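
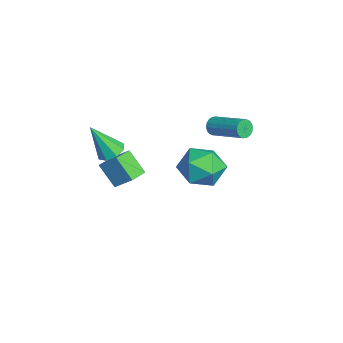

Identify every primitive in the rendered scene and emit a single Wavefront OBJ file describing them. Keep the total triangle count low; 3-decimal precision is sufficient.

v 3.482 2.091 0.556
v 4.367 1.267 0.785
v 2.193 0.613 0.215
v 3.078 -0.211 0.444
v 2.63 0.481 1.358
v 3.427 1.394 1.568
v 3.133 0.486 -0.568
v 3.93 1.399 -0.358
v 4.151 0.275 0.09
v 3.84 0.272 1.28
v 2.72 1.608 -0.28
v 2.409 1.605 0.91
v -2.608 2.362 -1.058
v -2.284 2.246 -1.5
v -0.849 3.523 -0.785
v -1.172 3.638 -0.342
v -2.419 2.441 -1.579
v -0.983 3.718 -0.863
v -2.59 2.62 -1.554
v -1.155 3.897 -0.839
v -2.765 2.748 -1.431
v -1.33 4.025 -0.716
v -2.909 2.799 -1.234
v -1.474 4.076 -0.519
v -2.993 2.764 -1.002
v -1.558 4.041 -0.287
v -3.001 2.649 -0.782
v -1.566 3.926 -0.066
v -2.931 2.477 -0.615
v -1.496 3.754 0.1
v -2.797 2.282 -0.537
v -1.361 3.559 0.179
v -2.625 2.103 -0.561
v -1.19 3.38 0.154
v -2.45 1.975 -0.684
v -1.015 3.252 0.031
v -2.306 1.924 -0.881
v -0.871 3.201 -0.166
v -2.222 1.959 -1.113
v -0.787 3.236 -0.398
v -2.214 2.074 -1.334
v -0.779 3.351 -0.618
v -0.294 -2.876 -0.752
v 0.402 -2.664 -0.617
v -0.346 -3.844 1.032
v 0.021 -2.291 -0.425
v -0.545 -2.261 -0.426
v -0.964 -2.591 -0.617
v -0.99 -3.088 -0.887
v -0.609 -3.461 -1.078
v -0.043 -3.491 -1.078
v 0.376 -3.161 -0.887
v -1.876 -2.619 -4.627
v -2.645 -3.313 -3.501
v -2.704 -1.906 -4.753
v -3.473 -2.601 -3.628
v -1.307 -1.799 -3.732
v -2.076 -2.494 -2.607
v -2.135 -1.087 -3.859
v -2.904 -1.781 -2.733
f 1 12 6
f 1 6 2
f 1 2 8
f 1 8 11
f 1 11 12
f 2 6 10
f 6 12 5
f 12 11 3
f 11 8 7
f 8 2 9
f 4 10 5
f 4 5 3
f 4 3 7
f 4 7 9
f 4 9 10
f 5 10 6
f 3 5 12
f 7 3 11
f 9 7 8
f 10 9 2
f 14 13 17
f 14 17 15
f 15 17 18
f 15 18 16
f 17 13 19
f 17 19 18
f 18 19 20
f 18 20 16
f 19 13 21
f 19 21 20
f 20 21 22
f 20 22 16
f 21 13 23
f 21 23 22
f 22 23 24
f 22 24 16
f 23 13 25
f 23 25 24
f 24 25 26
f 24 26 16
f 25 13 27
f 25 27 26
f 26 27 28
f 26 28 16
f 27 13 29
f 27 29 28
f 28 29 30
f 28 30 16
f 29 13 31
f 29 31 30
f 30 31 32
f 30 32 16
f 31 13 33
f 31 33 32
f 32 33 34
f 32 34 16
f 33 13 35
f 33 35 34
f 34 35 36
f 34 36 16
f 35 13 37
f 35 37 36
f 36 37 38
f 36 38 16
f 37 13 39
f 37 39 38
f 38 39 40
f 38 40 16
f 39 13 41
f 39 41 40
f 40 41 42
f 40 42 16
f 41 13 14
f 41 14 42
f 42 14 15
f 42 15 16
f 44 43 46
f 44 46 45
f 46 43 47
f 46 47 45
f 47 43 48
f 47 48 45
f 48 43 49
f 48 49 45
f 49 43 50
f 49 50 45
f 50 43 51
f 50 51 45
f 51 43 52
f 51 52 45
f 52 43 44
f 52 44 45
f 54 56 53
f 57 54 53
f 53 56 55
f 55 57 53
f 54 60 56
f 58 54 57
f 58 60 54
f 56 60 55
f 59 57 55
f 55 60 59
f 59 58 57
f 60 58 59



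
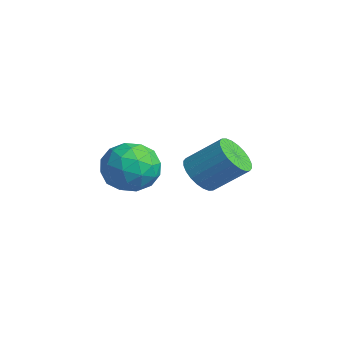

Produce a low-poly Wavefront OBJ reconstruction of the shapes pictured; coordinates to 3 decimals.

v 2.168 -0.434 1.777
v 2.999 -0.665 1.428
v 3.802 0.463 2.593
v 2.972 0.694 2.943
v 2.909 -0.383 1.217
v 3.713 0.745 2.383
v 2.707 -0.11 1.092
v 3.51 1.019 2.257
v 2.422 0.115 1.071
v 3.226 1.243 2.236
v 2.099 0.255 1.157
v 2.903 1.384 2.322
v 1.787 0.291 1.338
v 2.59 1.42 2.503
v 1.532 0.217 1.586
v 2.336 1.345 2.751
v 1.375 0.043 1.863
v 2.178 1.171 3.028
v 1.338 -0.203 2.127
v 2.141 0.925 3.292
v 1.427 -0.485 2.337
v 2.231 0.643 3.503
v 1.63 -0.759 2.463
v 2.433 0.37 3.628
v 1.914 -0.983 2.484
v 2.718 0.145 3.649
v 2.237 -1.124 2.398
v 3.041 0.005 3.563
v 2.55 -1.16 2.217
v 3.353 -0.031 3.382
v 2.804 -1.085 1.969
v 3.608 0.043 3.134
v 2.962 -0.911 1.692
v 3.765 0.217 2.857
v 3.172 -2.493 3.232
v 4.104 -3.185 3.569
v 2.156 -4.095 2.751
v 3.088 -4.787 3.088
v 2.455 -4.179 3.919
v 3.082 -3.189 4.217
v 3.178 -4.091 2.103
v 3.805 -3.101 2.401
v 4.107 -4.173 2.872
v 3.661 -4.227 3.994
v 2.599 -3.053 2.326
v 2.153 -3.107 3.448
v 3.727 -2.699 3.443
v 2.533 -4.581 2.877
v 2.161 -4.224 3.366
v 2.709 -4.631 3.564
v 3.127 -2.701 3.823
v 3.674 -3.108 4.022
v 2.705 -3.691 4.227
v 2.586 -4.172 2.298
v 3.133 -4.579 2.497
v 3.551 -2.649 2.756
v 4.099 -3.056 2.954
v 3.555 -3.589 2.093
v 4.277 -3.686 3.231
v 3.68 -4.628 2.949
v 3.732 -4.219 2.37
v 4.101 -3.637 2.544
v 4.014 -3.718 3.891
v 3.417 -4.659 3.608
v 3.045 -4.302 4.097
v 3.414 -3.72 4.272
v 4.016 -4.299 3.481
v 2.843 -2.621 2.712
v 2.246 -3.562 2.429
v 2.846 -3.56 2.048
v 3.215 -2.978 2.223
v 2.58 -2.652 3.371
v 1.983 -3.594 3.089
v 2.159 -3.643 3.776
v 2.528 -3.061 3.95
v 2.244 -2.981 2.839
f 2 1 5
f 2 5 3
f 3 5 6
f 3 6 4
f 5 1 7
f 5 7 6
f 6 7 8
f 6 8 4
f 7 1 9
f 7 9 8
f 8 9 10
f 8 10 4
f 9 1 11
f 9 11 10
f 10 11 12
f 10 12 4
f 11 1 13
f 11 13 12
f 12 13 14
f 12 14 4
f 13 1 15
f 13 15 14
f 14 15 16
f 14 16 4
f 15 1 17
f 15 17 16
f 16 17 18
f 16 18 4
f 17 1 19
f 17 19 18
f 18 19 20
f 18 20 4
f 19 1 21
f 19 21 20
f 20 21 22
f 20 22 4
f 21 1 23
f 21 23 22
f 22 23 24
f 22 24 4
f 23 1 25
f 23 25 24
f 24 25 26
f 24 26 4
f 25 1 27
f 25 27 26
f 26 27 28
f 26 28 4
f 27 1 29
f 27 29 28
f 28 29 30
f 28 30 4
f 29 1 31
f 29 31 30
f 30 31 32
f 30 32 4
f 31 1 33
f 31 33 32
f 32 33 34
f 32 34 4
f 33 1 2
f 33 2 34
f 34 2 3
f 34 3 4
f 35 72 51
f 72 46 75
f 51 75 40
f 72 75 51
f 35 51 47
f 51 40 52
f 47 52 36
f 51 52 47
f 35 47 56
f 47 36 57
f 56 57 42
f 47 57 56
f 35 56 68
f 56 42 71
f 68 71 45
f 56 71 68
f 35 68 72
f 68 45 76
f 72 76 46
f 68 76 72
f 36 52 63
f 52 40 66
f 63 66 44
f 52 66 63
f 40 75 53
f 75 46 74
f 53 74 39
f 75 74 53
f 46 76 73
f 76 45 69
f 73 69 37
f 76 69 73
f 45 71 70
f 71 42 58
f 70 58 41
f 71 58 70
f 42 57 62
f 57 36 59
f 62 59 43
f 57 59 62
f 38 64 50
f 64 44 65
f 50 65 39
f 64 65 50
f 38 50 48
f 50 39 49
f 48 49 37
f 50 49 48
f 38 48 55
f 48 37 54
f 55 54 41
f 48 54 55
f 38 55 60
f 55 41 61
f 60 61 43
f 55 61 60
f 38 60 64
f 60 43 67
f 64 67 44
f 60 67 64
f 39 65 53
f 65 44 66
f 53 66 40
f 65 66 53
f 37 49 73
f 49 39 74
f 73 74 46
f 49 74 73
f 41 54 70
f 54 37 69
f 70 69 45
f 54 69 70
f 43 61 62
f 61 41 58
f 62 58 42
f 61 58 62
f 44 67 63
f 67 43 59
f 63 59 36
f 67 59 63



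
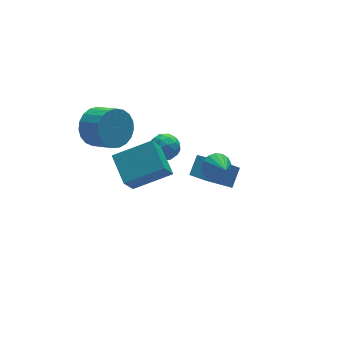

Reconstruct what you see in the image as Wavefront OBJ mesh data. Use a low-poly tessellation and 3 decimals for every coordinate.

v -3.139 4.527 2.635
v -2.196 4.589 2.073
v -1.697 3.414 2.783
v -2.641 3.353 3.345
v -2.106 4.848 2.439
v -1.607 3.674 3.149
v -2.194 5.052 2.839
v -1.695 3.877 3.549
v -2.446 5.165 3.204
v -1.948 3.991 3.913
v -2.818 5.168 3.47
v -2.32 3.993 4.179
v -3.246 5.06 3.592
v -2.747 3.886 4.301
v -3.655 4.86 3.548
v -3.156 3.686 4.258
v -3.975 4.602 3.347
v -3.476 3.428 4.056
v -4.15 4.332 3.023
v -3.651 3.157 3.732
v -4.151 4.095 2.631
v -3.652 2.921 3.341
v -3.977 3.933 2.24
v -3.478 2.759 2.95
v -3.658 3.874 1.918
v -3.159 2.699 2.628
v -3.249 3.927 1.72
v -2.75 2.753 2.429
v -2.822 4.085 1.68
v -2.323 2.91 2.389
v -2.449 4.319 1.805
v -1.95 3.144 2.514
v 2.054 2.081 -2.031
v 2.783 2.694 -1.285
v 1.262 3.391 -2.334
v 1.991 4.004 -1.588
v 3.169 2.436 -3.412
v 3.898 3.049 -2.666
v 2.377 3.746 -3.715
v 3.106 4.359 -2.969
v 0.119 4.496 0.313
v 0.529 4.09 -0.269
v -0.369 3.35 0.769
v 0.041 2.944 0.187
v 0.449 3.306 0.798
v 0.751 4.015 0.517
v -0.591 3.425 -0.017
v -0.289 4.134 -0.298
v 0.09 3.428 -0.473
v 0.733 3.354 0.031
v -0.573 4.086 0.469
v 0.07 4.012 0.973
v 0.367 4.394 -0.018
v -0.207 3.046 0.518
v 0.033 3.259 0.878
v 0.274 3.02 0.535
v 0.498 4.35 0.444
v 0.739 4.111 0.102
v 0.691 3.65 0.729
v -0.579 3.329 0.398
v -0.338 3.09 0.056
v -0.114 4.42 -0.035
v 0.127 4.181 -0.378
v -0.531 3.79 -0.229
v 0.35 3.766 -0.48
v 0.063 3.092 -0.212
v -0.308 3.375 -0.332
v -0.131 3.792 -0.497
v 0.728 3.723 -0.184
v 0.441 3.049 0.084
v 0.681 3.262 0.443
v 0.858 3.678 0.278
v 0.47 3.334 -0.304
v -0.281 4.391 0.416
v -0.568 3.717 0.684
v -0.698 3.762 0.222
v -0.521 4.178 0.057
v 0.097 4.348 0.712
v -0.19 3.674 0.98
v 0.291 3.648 0.997
v 0.468 4.065 0.832
v -0.31 4.106 0.804
v -1.428 0.598 2.218
v -1.335 2.132 2.921
v -3.316 1.074 1.43
v -3.222 2.608 2.134
v -0.698 1.192 0.826
v -0.604 2.726 1.53
v -2.585 1.668 0.039
v -2.492 3.202 0.742
v 0.919 -0.117 1.892
v 1.399 0.226 2.387
v 0.941 -1.063 2.528
v 1.064 0.307 2.519
v 0.696 0.291 2.506
v 0.379 0.181 2.354
v 0.186 0.003 2.095
v 0.161 -0.203 1.79
v 0.309 -0.388 1.509
v 0.598 -0.512 1.315
v 0.959 -0.545 1.253
v 1.312 -0.48 1.338
v 1.575 -0.332 1.55
v 1.687 -0.134 1.84
v 1.624 0.067 2.142
f 2 1 5
f 2 5 3
f 3 5 6
f 3 6 4
f 5 1 7
f 5 7 6
f 6 7 8
f 6 8 4
f 7 1 9
f 7 9 8
f 8 9 10
f 8 10 4
f 9 1 11
f 9 11 10
f 10 11 12
f 10 12 4
f 11 1 13
f 11 13 12
f 12 13 14
f 12 14 4
f 13 1 15
f 13 15 14
f 14 15 16
f 14 16 4
f 15 1 17
f 15 17 16
f 16 17 18
f 16 18 4
f 17 1 19
f 17 19 18
f 18 19 20
f 18 20 4
f 19 1 21
f 19 21 20
f 20 21 22
f 20 22 4
f 21 1 23
f 21 23 22
f 22 23 24
f 22 24 4
f 23 1 25
f 23 25 24
f 24 25 26
f 24 26 4
f 25 1 27
f 25 27 26
f 26 27 28
f 26 28 4
f 27 1 29
f 27 29 28
f 28 29 30
f 28 30 4
f 29 1 31
f 29 31 30
f 30 31 32
f 30 32 4
f 31 1 2
f 31 2 32
f 32 2 3
f 32 3 4
f 34 36 33
f 37 34 33
f 33 36 35
f 35 37 33
f 34 40 36
f 38 34 37
f 38 40 34
f 36 40 35
f 39 37 35
f 35 40 39
f 39 38 37
f 40 38 39
f 41 78 57
f 78 52 81
f 57 81 46
f 78 81 57
f 41 57 53
f 57 46 58
f 53 58 42
f 57 58 53
f 41 53 62
f 53 42 63
f 62 63 48
f 53 63 62
f 41 62 74
f 62 48 77
f 74 77 51
f 62 77 74
f 41 74 78
f 74 51 82
f 78 82 52
f 74 82 78
f 42 58 69
f 58 46 72
f 69 72 50
f 58 72 69
f 46 81 59
f 81 52 80
f 59 80 45
f 81 80 59
f 52 82 79
f 82 51 75
f 79 75 43
f 82 75 79
f 51 77 76
f 77 48 64
f 76 64 47
f 77 64 76
f 48 63 68
f 63 42 65
f 68 65 49
f 63 65 68
f 44 70 56
f 70 50 71
f 56 71 45
f 70 71 56
f 44 56 54
f 56 45 55
f 54 55 43
f 56 55 54
f 44 54 61
f 54 43 60
f 61 60 47
f 54 60 61
f 44 61 66
f 61 47 67
f 66 67 49
f 61 67 66
f 44 66 70
f 66 49 73
f 70 73 50
f 66 73 70
f 45 71 59
f 71 50 72
f 59 72 46
f 71 72 59
f 43 55 79
f 55 45 80
f 79 80 52
f 55 80 79
f 47 60 76
f 60 43 75
f 76 75 51
f 60 75 76
f 49 67 68
f 67 47 64
f 68 64 48
f 67 64 68
f 50 73 69
f 73 49 65
f 69 65 42
f 73 65 69
f 84 86 83
f 87 84 83
f 83 86 85
f 85 87 83
f 84 90 86
f 88 84 87
f 88 90 84
f 86 90 85
f 89 87 85
f 85 90 89
f 89 88 87
f 90 88 89
f 92 91 94
f 92 94 93
f 94 91 95
f 94 95 93
f 95 91 96
f 95 96 93
f 96 91 97
f 96 97 93
f 97 91 98
f 97 98 93
f 98 91 99
f 98 99 93
f 99 91 100
f 99 100 93
f 100 91 101
f 100 101 93
f 101 91 102
f 101 102 93
f 102 91 103
f 102 103 93
f 103 91 104
f 103 104 93
f 104 91 105
f 104 105 93
f 105 91 92
f 105 92 93



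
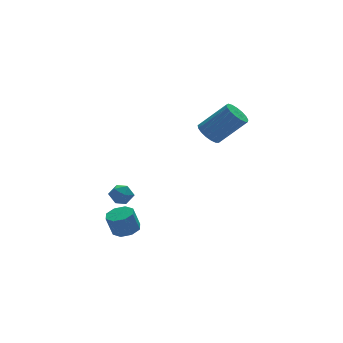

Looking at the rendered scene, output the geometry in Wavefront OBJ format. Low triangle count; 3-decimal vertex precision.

v 2.736 3.956 1.748
v 3.281 4.481 1.459
v 4.67 3.888 3.003
v 4.124 3.364 3.292
v 3.081 4.688 1.718
v 4.47 4.096 3.263
v 2.802 4.728 1.984
v 4.191 4.136 3.529
v 2.508 4.591 2.196
v 3.897 3.999 3.741
v 2.266 4.309 2.305
v 3.655 3.716 3.85
v 2.131 3.945 2.287
v 3.52 3.353 3.832
v 2.135 3.585 2.145
v 3.524 2.992 3.69
v 2.277 3.309 1.912
v 3.666 2.717 3.456
v 2.524 3.182 1.641
v 3.912 2.589 3.186
v 2.819 3.232 1.395
v 4.208 2.639 2.94
v 3.095 3.448 1.23
v 4.484 2.855 2.774
v 3.289 3.78 1.183
v 4.678 3.188 2.727
v 3.356 4.153 1.265
v 4.745 3.561 2.81
v -3.147 2.401 -0.055
v -2.536 2.227 -0.381
v -3.684 1.533 -0.599
v -3.073 1.359 -0.925
v -3.144 1.256 -0.221
v -2.812 1.793 0.115
v -3.408 1.967 -1.095
v -3.076 2.504 -0.759
v -2.697 1.959 -1.024
v -2.533 1.52 -0.484
v -3.687 2.24 -0.496
v -3.523 1.801 0.044
v -2.871 1.824 -3.093
v -2.323 2.361 -2.954
v -2.682 2.414 -1.747
v -3.229 1.876 -1.887
v -2.843 2.603 -3.119
v -3.202 2.655 -1.912
v -3.38 2.388 -3.269
v -3.738 2.44 -2.062
v -3.618 1.843 -3.316
v -3.977 1.895 -2.11
v -3.418 1.286 -3.233
v -3.777 1.339 -2.026
v -2.898 1.045 -3.068
v -3.257 1.097 -1.861
v -2.362 1.26 -2.918
v -2.72 1.312 -1.711
v -2.123 1.805 -2.87
v -2.482 1.857 -1.664
f 2 1 5
f 2 5 3
f 3 5 6
f 3 6 4
f 5 1 7
f 5 7 6
f 6 7 8
f 6 8 4
f 7 1 9
f 7 9 8
f 8 9 10
f 8 10 4
f 9 1 11
f 9 11 10
f 10 11 12
f 10 12 4
f 11 1 13
f 11 13 12
f 12 13 14
f 12 14 4
f 13 1 15
f 13 15 14
f 14 15 16
f 14 16 4
f 15 1 17
f 15 17 16
f 16 17 18
f 16 18 4
f 17 1 19
f 17 19 18
f 18 19 20
f 18 20 4
f 19 1 21
f 19 21 20
f 20 21 22
f 20 22 4
f 21 1 23
f 21 23 22
f 22 23 24
f 22 24 4
f 23 1 25
f 23 25 24
f 24 25 26
f 24 26 4
f 25 1 27
f 25 27 26
f 26 27 28
f 26 28 4
f 27 1 2
f 27 2 28
f 28 2 3
f 28 3 4
f 29 40 34
f 29 34 30
f 29 30 36
f 29 36 39
f 29 39 40
f 30 34 38
f 34 40 33
f 40 39 31
f 39 36 35
f 36 30 37
f 32 38 33
f 32 33 31
f 32 31 35
f 32 35 37
f 32 37 38
f 33 38 34
f 31 33 40
f 35 31 39
f 37 35 36
f 38 37 30
f 42 41 45
f 42 45 43
f 43 45 46
f 43 46 44
f 45 41 47
f 45 47 46
f 46 47 48
f 46 48 44
f 47 41 49
f 47 49 48
f 48 49 50
f 48 50 44
f 49 41 51
f 49 51 50
f 50 51 52
f 50 52 44
f 51 41 53
f 51 53 52
f 52 53 54
f 52 54 44
f 53 41 55
f 53 55 54
f 54 55 56
f 54 56 44
f 55 41 57
f 55 57 56
f 56 57 58
f 56 58 44
f 57 41 42
f 57 42 58
f 58 42 43
f 58 43 44



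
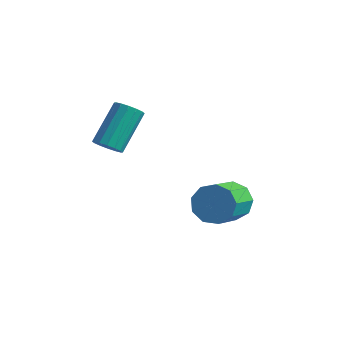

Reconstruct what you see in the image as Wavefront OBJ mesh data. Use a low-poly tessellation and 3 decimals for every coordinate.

v 0.439 -2.796 -0.52
v 0.684 -3.128 -0.156
v 0.627 -1.855 1.043
v 0.381 -1.524 0.68
v 0.897 -2.993 -0.289
v 0.84 -1.721 0.911
v 0.987 -2.806 -0.484
v 0.93 -1.533 0.716
v 0.93 -2.616 -0.688
v 0.873 -1.343 0.512
v 0.741 -2.474 -0.847
v 0.684 -1.202 0.353
v 0.472 -2.419 -0.919
v 0.414 -1.146 0.281
v 0.193 -2.465 -0.883
v 0.136 -1.192 0.316
v -0.02 -2.599 -0.751
v -0.077 -1.327 0.449
v -0.11 -2.787 -0.556
v -0.167 -1.514 0.644
v -0.053 -2.977 -0.352
v -0.11 -1.704 0.848
v 0.136 -3.118 -0.193
v 0.079 -1.846 1.007
v 0.406 -3.174 -0.121
v 0.348 -1.901 1.079
v 3.28 0.243 -3.793
v 4.02 0.513 -3.603
v 4.34 -0.974 -2.738
v 3.6 -1.243 -2.927
v 3.658 0.663 -3.212
v 3.978 -0.824 -2.346
v 3.119 0.617 -3.092
v 3.439 -0.87 -2.227
v 2.655 0.396 -3.3
v 2.975 -1.091 -2.435
v 2.484 0.104 -3.739
v 2.804 -1.383 -2.873
v 2.685 -0.123 -4.203
v 3.005 -1.61 -3.337
v 3.165 -0.178 -4.475
v 3.484 -1.665 -3.609
v 3.698 -0.036 -4.428
v 4.018 -1.523 -3.562
v 4.036 0.237 -4.084
v 4.356 -1.25 -3.218
f 2 1 5
f 2 5 3
f 3 5 6
f 3 6 4
f 5 1 7
f 5 7 6
f 6 7 8
f 6 8 4
f 7 1 9
f 7 9 8
f 8 9 10
f 8 10 4
f 9 1 11
f 9 11 10
f 10 11 12
f 10 12 4
f 11 1 13
f 11 13 12
f 12 13 14
f 12 14 4
f 13 1 15
f 13 15 14
f 14 15 16
f 14 16 4
f 15 1 17
f 15 17 16
f 16 17 18
f 16 18 4
f 17 1 19
f 17 19 18
f 18 19 20
f 18 20 4
f 19 1 21
f 19 21 20
f 20 21 22
f 20 22 4
f 21 1 23
f 21 23 22
f 22 23 24
f 22 24 4
f 23 1 25
f 23 25 24
f 24 25 26
f 24 26 4
f 25 1 2
f 25 2 26
f 26 2 3
f 26 3 4
f 28 27 31
f 28 31 29
f 29 31 32
f 29 32 30
f 31 27 33
f 31 33 32
f 32 33 34
f 32 34 30
f 33 27 35
f 33 35 34
f 34 35 36
f 34 36 30
f 35 27 37
f 35 37 36
f 36 37 38
f 36 38 30
f 37 27 39
f 37 39 38
f 38 39 40
f 38 40 30
f 39 27 41
f 39 41 40
f 40 41 42
f 40 42 30
f 41 27 43
f 41 43 42
f 42 43 44
f 42 44 30
f 43 27 45
f 43 45 44
f 44 45 46
f 44 46 30
f 45 27 28
f 45 28 46
f 46 28 29
f 46 29 30



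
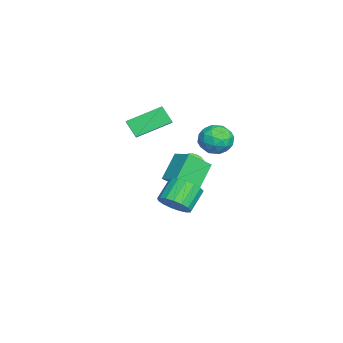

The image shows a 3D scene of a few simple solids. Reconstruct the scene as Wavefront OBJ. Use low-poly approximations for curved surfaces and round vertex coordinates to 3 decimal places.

v -1.531 -0.38 2.335
v -2.126 1.319 3.111
v -2.24 -0.442 1.928
v -2.834 1.258 2.703
v -1.106 0.142 1.517
v -1.7 1.842 2.292
v -1.814 0.081 1.109
v -2.409 1.78 1.885
v -3.096 4.43 0.117
v -2.14 4.426 0.151
v -3.14 3.334 1.209
v -2.184 3.33 1.243
v -2.671 4.088 1.565
v -2.644 4.765 0.89
v -2.636 2.995 0.47
v -2.609 3.672 -0.205
v -1.856 3.539 0.369
v -1.877 4.215 1.046
v -3.403 3.545 0.314
v -3.424 4.221 0.991
v -2.614 4.524 0.038
v -2.666 3.236 1.322
v -2.952 3.681 1.511
v -2.39 3.679 1.532
v -2.911 4.724 0.472
v -2.348 4.721 0.493
v -2.661 4.523 1.324
v -2.932 3.039 0.867
v -2.369 3.036 0.888
v -2.89 4.081 -0.172
v -2.328 4.079 -0.151
v -2.619 3.237 0.036
v -1.885 4.001 0.186
v -1.911 3.356 0.829
v -2.177 3.159 0.374
v -2.161 3.557 -0.023
v -1.898 4.398 0.584
v -1.924 3.754 1.227
v -2.21 4.199 1.416
v -2.194 4.597 1.019
v -1.731 3.876 0.713
v -3.356 4.006 0.133
v -3.382 3.362 0.776
v -3.086 3.163 0.341
v -3.07 3.561 -0.056
v -3.369 4.404 0.531
v -3.395 3.759 1.174
v -3.119 4.203 1.383
v -3.103 4.601 0.986
v -3.549 3.884 0.647
v 0.512 2.579 -1.08
v 0.943 1.536 -0.186
v -0.546 3.114 0.053
v -0.115 2.07 0.947
v 1.335 3.29 -0.647
v 1.766 2.246 0.247
v 0.277 3.824 0.486
v 0.708 2.781 1.38
v 3.697 2.31 -0.371
v 4.329 2.7 0.064
v 3.454 3.2 0.885
v 2.823 2.81 0.451
v 4.22 2.976 -0.221
v 3.345 3.477 0.601
v 3.991 3.1 -0.54
v 3.116 3.601 0.282
v 3.695 3.043 -0.82
v 2.821 3.544 0.002
v 3.4 2.818 -0.997
v 2.525 3.319 -0.176
v 3.172 2.477 -1.031
v 2.298 2.977 -0.21
v 3.065 2.097 -0.914
v 2.191 2.597 -0.092
v 3.103 1.766 -0.672
v 2.229 2.266 0.15
v 3.277 1.56 -0.361
v 2.402 2.06 0.46
v 3.547 1.525 -0.052
v 2.673 2.026 0.769
v 3.852 1.67 0.183
v 2.977 2.171 1.005
v 4.121 1.962 0.292
v 3.246 2.463 1.114
v 4.293 2.334 0.249
v 3.419 2.834 1.07
v -2.822 2.117 -2.095
v -2.349 1.74 -2.177
v -1.526 2.446 -0.666
v -1.998 2.823 -0.585
v -2.28 1.929 -2.303
v -1.456 2.636 -0.792
v -2.293 2.147 -2.398
v -1.469 2.854 -0.887
v -2.387 2.361 -2.447
v -1.563 3.067 -0.936
v -2.547 2.537 -2.442
v -1.723 3.243 -0.931
v -2.748 2.649 -2.384
v -1.925 3.355 -0.873
v -2.961 2.68 -2.283
v -2.138 3.387 -0.772
v -3.153 2.626 -2.153
v -2.33 3.332 -0.642
v -3.294 2.494 -2.014
v -2.471 3.2 -0.503
v -3.364 2.304 -1.888
v -2.54 3.011 -0.377
v -3.351 2.086 -1.793
v -2.527 2.793 -0.282
v -3.257 1.873 -1.744
v -2.433 2.579 -0.233
v -3.097 1.697 -1.749
v -2.273 2.403 -0.238
v -2.895 1.585 -1.807
v -2.072 2.291 -0.296
v -2.682 1.553 -1.908
v -1.859 2.26 -0.397
v -2.49 1.608 -2.038
v -1.667 2.314 -0.527
f 2 4 1
f 5 2 1
f 1 4 3
f 3 5 1
f 2 8 4
f 6 2 5
f 6 8 2
f 4 8 3
f 7 5 3
f 3 8 7
f 7 6 5
f 8 6 7
f 9 46 25
f 46 20 49
f 25 49 14
f 46 49 25
f 9 25 21
f 25 14 26
f 21 26 10
f 25 26 21
f 9 21 30
f 21 10 31
f 30 31 16
f 21 31 30
f 9 30 42
f 30 16 45
f 42 45 19
f 30 45 42
f 9 42 46
f 42 19 50
f 46 50 20
f 42 50 46
f 10 26 37
f 26 14 40
f 37 40 18
f 26 40 37
f 14 49 27
f 49 20 48
f 27 48 13
f 49 48 27
f 20 50 47
f 50 19 43
f 47 43 11
f 50 43 47
f 19 45 44
f 45 16 32
f 44 32 15
f 45 32 44
f 16 31 36
f 31 10 33
f 36 33 17
f 31 33 36
f 12 38 24
f 38 18 39
f 24 39 13
f 38 39 24
f 12 24 22
f 24 13 23
f 22 23 11
f 24 23 22
f 12 22 29
f 22 11 28
f 29 28 15
f 22 28 29
f 12 29 34
f 29 15 35
f 34 35 17
f 29 35 34
f 12 34 38
f 34 17 41
f 38 41 18
f 34 41 38
f 13 39 27
f 39 18 40
f 27 40 14
f 39 40 27
f 11 23 47
f 23 13 48
f 47 48 20
f 23 48 47
f 15 28 44
f 28 11 43
f 44 43 19
f 28 43 44
f 17 35 36
f 35 15 32
f 36 32 16
f 35 32 36
f 18 41 37
f 41 17 33
f 37 33 10
f 41 33 37
f 52 54 51
f 55 52 51
f 51 54 53
f 53 55 51
f 52 58 54
f 56 52 55
f 56 58 52
f 54 58 53
f 57 55 53
f 53 58 57
f 57 56 55
f 58 56 57
f 60 59 63
f 60 63 61
f 61 63 64
f 61 64 62
f 63 59 65
f 63 65 64
f 64 65 66
f 64 66 62
f 65 59 67
f 65 67 66
f 66 67 68
f 66 68 62
f 67 59 69
f 67 69 68
f 68 69 70
f 68 70 62
f 69 59 71
f 69 71 70
f 70 71 72
f 70 72 62
f 71 59 73
f 71 73 72
f 72 73 74
f 72 74 62
f 73 59 75
f 73 75 74
f 74 75 76
f 74 76 62
f 75 59 77
f 75 77 76
f 76 77 78
f 76 78 62
f 77 59 79
f 77 79 78
f 78 79 80
f 78 80 62
f 79 59 81
f 79 81 80
f 80 81 82
f 80 82 62
f 81 59 83
f 81 83 82
f 82 83 84
f 82 84 62
f 83 59 85
f 83 85 84
f 84 85 86
f 84 86 62
f 85 59 60
f 85 60 86
f 86 60 61
f 86 61 62
f 88 87 91
f 88 91 89
f 89 91 92
f 89 92 90
f 91 87 93
f 91 93 92
f 92 93 94
f 92 94 90
f 93 87 95
f 93 95 94
f 94 95 96
f 94 96 90
f 95 87 97
f 95 97 96
f 96 97 98
f 96 98 90
f 97 87 99
f 97 99 98
f 98 99 100
f 98 100 90
f 99 87 101
f 99 101 100
f 100 101 102
f 100 102 90
f 101 87 103
f 101 103 102
f 102 103 104
f 102 104 90
f 103 87 105
f 103 105 104
f 104 105 106
f 104 106 90
f 105 87 107
f 105 107 106
f 106 107 108
f 106 108 90
f 107 87 109
f 107 109 108
f 108 109 110
f 108 110 90
f 109 87 111
f 109 111 110
f 110 111 112
f 110 112 90
f 111 87 113
f 111 113 112
f 112 113 114
f 112 114 90
f 113 87 115
f 113 115 114
f 114 115 116
f 114 116 90
f 115 87 117
f 115 117 116
f 116 117 118
f 116 118 90
f 117 87 119
f 117 119 118
f 118 119 120
f 118 120 90
f 119 87 88
f 119 88 120
f 120 88 89
f 120 89 90



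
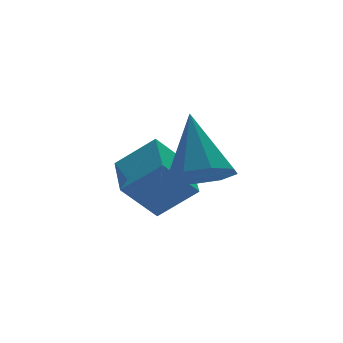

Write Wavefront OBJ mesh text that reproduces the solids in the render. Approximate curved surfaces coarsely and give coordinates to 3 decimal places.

v 0.522 -2.558 1.483
v 1.308 -3.103 2.288
v 1.07 -1.27 1.819
v 1.856 -1.814 2.624
v 1.404 -2.686 0.536
v 2.19 -3.23 1.341
v 1.952 -1.397 0.872
v 2.738 -1.942 1.677
v 1.572 -4.399 2.307
v 2.346 -4.601 2.297
v 1.868 -3.341 3.833
v 2.231 -4.096 1.969
v 1.73 -3.769 1.84
v 1.136 -3.811 1.984
v 0.798 -4.197 2.318
v 0.913 -4.702 2.645
v 1.414 -5.029 2.775
v 2.008 -4.987 2.63
f 2 4 1
f 5 2 1
f 1 4 3
f 3 5 1
f 2 8 4
f 6 2 5
f 6 8 2
f 4 8 3
f 7 5 3
f 3 8 7
f 7 6 5
f 8 6 7
f 10 9 12
f 10 12 11
f 12 9 13
f 12 13 11
f 13 9 14
f 13 14 11
f 14 9 15
f 14 15 11
f 15 9 16
f 15 16 11
f 16 9 17
f 16 17 11
f 17 9 18
f 17 18 11
f 18 9 10
f 18 10 11



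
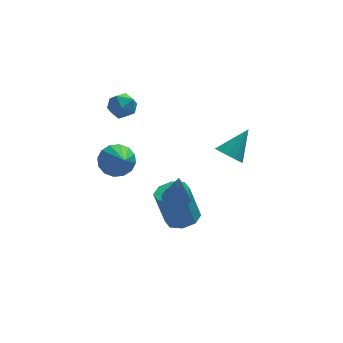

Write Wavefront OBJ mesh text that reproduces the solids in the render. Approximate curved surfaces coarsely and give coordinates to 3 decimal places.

v -3.358 2.6 0.263
v -2.816 3.043 0.457
v -3.004 1.817 1.063
v -2.462 2.26 1.257
v -3.149 2.439 1.407
v -3.368 2.923 0.913
v -2.452 1.937 0.607
v -2.671 2.421 0.113
v -2.257 2.633 0.669
v -2.687 2.943 1.164
v -3.133 1.917 0.356
v -3.563 2.227 0.851
v -0.818 -0.56 -4.413
v -0.194 -0.114 -4.271
v -0.659 -0.013 -2.545
v -1.282 -0.46 -2.687
v -0.675 0.207 -4.419
v -1.14 0.307 -2.693
v -1.24 0.078 -4.564
v -1.705 0.178 -2.838
v -1.557 -0.425 -4.62
v -2.022 -0.324 -2.894
v -1.441 -1.007 -4.555
v -1.906 -0.906 -2.829
v -0.96 -1.327 -4.407
v -1.425 -1.227 -2.681
v -0.395 -1.198 -4.262
v -0.86 -1.098 -2.536
v -0.078 -0.696 -4.206
v -0.543 -0.595 -2.48
v -1.248 -1.482 -2.281
v -0.674 -1.673 -2.357
v -1.272 -2.338 -0.319
v -0.663 -1.327 -2.206
v -0.876 -1.041 -2.084
v -1.231 -0.923 -2.037
v -1.592 -1.019 -2.083
v -1.823 -1.292 -2.205
v -1.833 -1.637 -2.355
v -1.62 -1.923 -2.478
v -1.265 -2.041 -2.525
v -0.904 -1.945 -2.478
v -3.743 -2.28 1.021
v -2.99 -2.328 0.822
v -3.577 -3.48 1.939
v -2.998 -2.084 1.143
v -3.205 -1.892 1.431
v -3.557 -1.804 1.61
v -3.958 -1.843 1.63
v -4.302 -2 1.488
v -4.496 -2.232 1.22
v -4.488 -2.476 0.899
v -4.281 -2.668 0.61
v -3.929 -2.756 0.432
v -3.528 -2.717 0.411
v -3.184 -2.56 0.554
v 1.43 1.313 -2.123
v 1.93 1.361 -2.595
v 2.39 1.967 -1.037
v 1.728 1.693 -2.615
v 1.431 1.904 -2.48
v 1.134 1.927 -2.23
v 0.93 1.756 -1.947
v 0.885 1.444 -1.719
v 1.013 1.09 -1.62
v 1.273 0.808 -1.68
v 1.583 0.686 -1.88
v 1.844 0.763 -2.158
v 1.974 1.015 -2.424
f 1 12 6
f 1 6 2
f 1 2 8
f 1 8 11
f 1 11 12
f 2 6 10
f 6 12 5
f 12 11 3
f 11 8 7
f 8 2 9
f 4 10 5
f 4 5 3
f 4 3 7
f 4 7 9
f 4 9 10
f 5 10 6
f 3 5 12
f 7 3 11
f 9 7 8
f 10 9 2
f 14 13 17
f 14 17 15
f 15 17 18
f 15 18 16
f 17 13 19
f 17 19 18
f 18 19 20
f 18 20 16
f 19 13 21
f 19 21 20
f 20 21 22
f 20 22 16
f 21 13 23
f 21 23 22
f 22 23 24
f 22 24 16
f 23 13 25
f 23 25 24
f 24 25 26
f 24 26 16
f 25 13 27
f 25 27 26
f 26 27 28
f 26 28 16
f 27 13 29
f 27 29 28
f 28 29 30
f 28 30 16
f 29 13 14
f 29 14 30
f 30 14 15
f 30 15 16
f 32 31 34
f 32 34 33
f 34 31 35
f 34 35 33
f 35 31 36
f 35 36 33
f 36 31 37
f 36 37 33
f 37 31 38
f 37 38 33
f 38 31 39
f 38 39 33
f 39 31 40
f 39 40 33
f 40 31 41
f 40 41 33
f 41 31 42
f 41 42 33
f 42 31 32
f 42 32 33
f 44 43 46
f 44 46 45
f 46 43 47
f 46 47 45
f 47 43 48
f 47 48 45
f 48 43 49
f 48 49 45
f 49 43 50
f 49 50 45
f 50 43 51
f 50 51 45
f 51 43 52
f 51 52 45
f 52 43 53
f 52 53 45
f 53 43 54
f 53 54 45
f 54 43 55
f 54 55 45
f 55 43 56
f 55 56 45
f 56 43 44
f 56 44 45
f 58 57 60
f 58 60 59
f 60 57 61
f 60 61 59
f 61 57 62
f 61 62 59
f 62 57 63
f 62 63 59
f 63 57 64
f 63 64 59
f 64 57 65
f 64 65 59
f 65 57 66
f 65 66 59
f 66 57 67
f 66 67 59
f 67 57 68
f 67 68 59
f 68 57 69
f 68 69 59
f 69 57 58
f 69 58 59



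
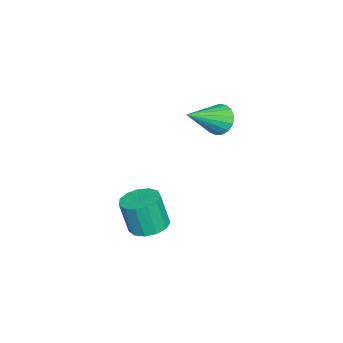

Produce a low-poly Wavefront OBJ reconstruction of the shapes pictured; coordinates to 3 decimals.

v -0.81 1.468 -2.66
v -0.116 1.975 -2.522
v -0.137 1.579 -0.962
v -0.83 1.072 -1.1
v -0.51 2.259 -2.456
v -0.531 1.863 -0.895
v -0.999 2.292 -2.454
v -1.02 1.896 -0.893
v -1.428 2.063 -2.518
v -1.449 1.667 -0.957
v -1.661 1.645 -2.627
v -1.681 1.25 -1.066
v -1.623 1.171 -2.746
v -1.644 0.776 -1.186
v -1.327 0.792 -2.839
v -1.348 0.396 -1.278
v -0.867 0.627 -2.874
v -0.888 0.231 -1.314
v -0.389 0.729 -2.842
v -0.409 0.333 -1.282
v -0.044 1.065 -2.752
v -0.065 0.67 -1.192
v 0.058 1.53 -2.633
v 0.037 1.134 -1.073
v -2.911 3.8 2.765
v -2.658 3.465 2.119
v -1.549 2.8 3.815
v -2.455 3.771 2.145
v -2.355 4.084 2.314
v -2.383 4.331 2.585
v -2.532 4.457 2.898
v -2.768 4.432 3.18
v -3.037 4.263 3.367
v -3.276 3.987 3.416
v -3.433 3.669 3.316
v -3.469 3.38 3.089
v -3.378 3.188 2.788
v -3.18 3.136 2.482
v -2.92 3.236 2.24
f 2 1 5
f 2 5 3
f 3 5 6
f 3 6 4
f 5 1 7
f 5 7 6
f 6 7 8
f 6 8 4
f 7 1 9
f 7 9 8
f 8 9 10
f 8 10 4
f 9 1 11
f 9 11 10
f 10 11 12
f 10 12 4
f 11 1 13
f 11 13 12
f 12 13 14
f 12 14 4
f 13 1 15
f 13 15 14
f 14 15 16
f 14 16 4
f 15 1 17
f 15 17 16
f 16 17 18
f 16 18 4
f 17 1 19
f 17 19 18
f 18 19 20
f 18 20 4
f 19 1 21
f 19 21 20
f 20 21 22
f 20 22 4
f 21 1 23
f 21 23 22
f 22 23 24
f 22 24 4
f 23 1 2
f 23 2 24
f 24 2 3
f 24 3 4
f 26 25 28
f 26 28 27
f 28 25 29
f 28 29 27
f 29 25 30
f 29 30 27
f 30 25 31
f 30 31 27
f 31 25 32
f 31 32 27
f 32 25 33
f 32 33 27
f 33 25 34
f 33 34 27
f 34 25 35
f 34 35 27
f 35 25 36
f 35 36 27
f 36 25 37
f 36 37 27
f 37 25 38
f 37 38 27
f 38 25 39
f 38 39 27
f 39 25 26
f 39 26 27



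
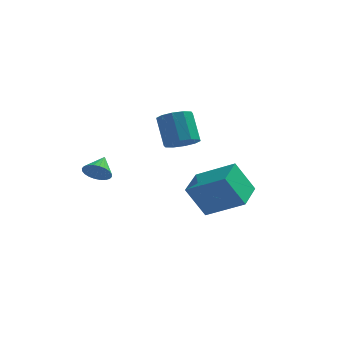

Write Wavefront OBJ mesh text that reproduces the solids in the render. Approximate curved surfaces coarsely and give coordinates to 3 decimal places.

v -3.406 -3.81 2.774
v -2.795 -4.054 3.015
v -3.254 -2.87 3.346
v -2.716 -3.928 2.786
v -2.741 -3.784 2.556
v -2.868 -3.644 2.359
v -3.076 -3.529 2.225
v -3.335 -3.457 2.174
v -3.604 -3.438 2.215
v -3.843 -3.476 2.342
v -4.016 -3.565 2.534
v -4.095 -3.692 2.763
v -4.07 -3.836 2.993
v -3.944 -3.976 3.19
v -3.735 -4.091 3.324
v -3.477 -4.163 3.375
v -3.207 -4.182 3.334
v -2.968 -4.143 3.207
v 1.03 -1.321 -0.668
v 0.119 -1.458 0.925
v 1.248 0.333 -0.4
v 0.337 0.196 1.192
v 2.903 -1.736 0.368
v 1.992 -1.873 1.96
v 3.121 -0.082 0.635
v 2.21 -0.219 2.228
v -0.58 1.823 2.474
v -0.089 2.518 2.215
v -0.609 3.413 3.626
v -1.1 2.717 3.886
v -0.59 2.573 1.995
v -1.111 3.467 3.406
v -1.087 2.341 1.959
v -1.608 3.235 3.37
v -1.391 1.911 2.119
v -1.912 2.805 3.53
v -1.384 1.447 2.415
v -1.905 2.342 3.826
v -1.071 1.127 2.734
v -1.591 2.022 4.145
v -0.569 1.073 2.954
v -1.09 1.967 4.365
v -0.072 1.305 2.99
v -0.593 2.199 4.401
v 0.232 1.735 2.83
v -0.289 2.629 4.241
v 0.225 2.198 2.534
v -0.296 3.093 3.945
f 2 1 4
f 2 4 3
f 4 1 5
f 4 5 3
f 5 1 6
f 5 6 3
f 6 1 7
f 6 7 3
f 7 1 8
f 7 8 3
f 8 1 9
f 8 9 3
f 9 1 10
f 9 10 3
f 10 1 11
f 10 11 3
f 11 1 12
f 11 12 3
f 12 1 13
f 12 13 3
f 13 1 14
f 13 14 3
f 14 1 15
f 14 15 3
f 15 1 16
f 15 16 3
f 16 1 17
f 16 17 3
f 17 1 18
f 17 18 3
f 18 1 2
f 18 2 3
f 20 22 19
f 23 20 19
f 19 22 21
f 21 23 19
f 20 26 22
f 24 20 23
f 24 26 20
f 22 26 21
f 25 23 21
f 21 26 25
f 25 24 23
f 26 24 25
f 28 27 31
f 28 31 29
f 29 31 32
f 29 32 30
f 31 27 33
f 31 33 32
f 32 33 34
f 32 34 30
f 33 27 35
f 33 35 34
f 34 35 36
f 34 36 30
f 35 27 37
f 35 37 36
f 36 37 38
f 36 38 30
f 37 27 39
f 37 39 38
f 38 39 40
f 38 40 30
f 39 27 41
f 39 41 40
f 40 41 42
f 40 42 30
f 41 27 43
f 41 43 42
f 42 43 44
f 42 44 30
f 43 27 45
f 43 45 44
f 44 45 46
f 44 46 30
f 45 27 47
f 45 47 46
f 46 47 48
f 46 48 30
f 47 27 28
f 47 28 48
f 48 28 29
f 48 29 30



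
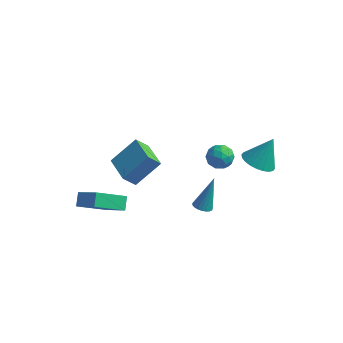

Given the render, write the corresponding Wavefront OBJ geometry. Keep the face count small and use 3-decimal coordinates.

v 2.716 1.029 3.079
v 3.297 0.472 3.174
v 1.943 0.128 2.526
v 2.524 -0.429 2.621
v 2.138 -0.132 3.268
v 2.616 0.425 3.61
v 2.624 0.175 2.09
v 3.102 0.732 2.432
v 3.24 -0.055 2.563
v 2.94 -0.245 3.29
v 2.3 0.845 2.41
v 2 0.655 3.137
v 3.075 0.83 3.175
v 2.165 -0.23 2.525
v 1.939 -0.055 2.905
v 2.28 -0.382 2.961
v 2.675 0.802 3.431
v 3.016 0.475 3.487
v 2.335 0.12 3.542
v 2.224 0.125 2.213
v 2.565 -0.202 2.269
v 2.96 0.982 2.739
v 3.301 0.655 2.795
v 2.905 0.48 2.158
v 3.382 0.192 2.871
v 2.928 -0.337 2.546
v 2.986 0.017 2.234
v 3.267 0.345 2.435
v 3.206 0.081 3.299
v 2.751 -0.449 2.974
v 2.525 -0.274 3.355
v 2.806 0.054 3.555
v 3.172 -0.229 2.94
v 2.489 1.049 2.726
v 2.034 0.519 2.401
v 2.434 0.546 2.145
v 2.715 0.874 2.345
v 2.312 0.937 3.154
v 1.858 0.408 2.829
v 1.973 0.255 3.265
v 2.254 0.583 3.466
v 2.068 0.829 2.76
v -2.567 -2.273 2.752
v -1.608 -1.171 3.998
v -2.063 -1.783 1.931
v -1.104 -0.681 3.177
v -1.296 -3.459 2.823
v -0.337 -2.357 4.069
v -0.792 -2.969 2.002
v 0.167 -1.867 3.248
v 2.285 -1.215 -0.325
v 2.848 -1.233 -0.41
v 2.595 -0.405 1.565
v 2.793 -1.018 -0.493
v 2.65 -0.837 -0.547
v 2.444 -0.722 -0.563
v 2.21 -0.691 -0.537
v 1.989 -0.751 -0.475
v 1.819 -0.891 -0.387
v 1.73 -1.088 -0.289
v 1.737 -1.306 -0.196
v 1.838 -1.508 -0.126
v 2.017 -1.66 -0.091
v 2.242 -1.735 -0.096
v 2.474 -1.72 -0.14
v 2.674 -1.617 -0.217
v 2.806 -1.445 -0.312
v -4.218 -3.29 -1.133
v -4.413 -2.629 -0.57
v -3 -2.079 -2.137
v -3.194 -1.417 -1.575
v -2.866 -3.783 -0.085
v -3.06 -3.121 0.477
v -1.647 -2.571 -1.09
v -1.842 -1.91 -0.527
v 3.673 3.263 0.046
v 4.275 2.457 0.217
v 4.227 4.017 1.654
v 4.522 2.698 0.019
v 4.64 3.025 -0.175
v 4.611 3.388 -0.336
v 4.439 3.732 -0.438
v 4.15 4.005 -0.466
v 3.789 4.165 -0.417
v 3.41 4.187 -0.297
v 3.071 4.068 -0.124
v 2.824 3.827 0.074
v 2.706 3.501 0.268
v 2.736 3.137 0.428
v 2.908 2.793 0.53
v 3.196 2.521 0.559
v 3.558 2.361 0.509
v 3.936 2.339 0.389
f 1 38 17
f 38 12 41
f 17 41 6
f 38 41 17
f 1 17 13
f 17 6 18
f 13 18 2
f 17 18 13
f 1 13 22
f 13 2 23
f 22 23 8
f 13 23 22
f 1 22 34
f 22 8 37
f 34 37 11
f 22 37 34
f 1 34 38
f 34 11 42
f 38 42 12
f 34 42 38
f 2 18 29
f 18 6 32
f 29 32 10
f 18 32 29
f 6 41 19
f 41 12 40
f 19 40 5
f 41 40 19
f 12 42 39
f 42 11 35
f 39 35 3
f 42 35 39
f 11 37 36
f 37 8 24
f 36 24 7
f 37 24 36
f 8 23 28
f 23 2 25
f 28 25 9
f 23 25 28
f 4 30 16
f 30 10 31
f 16 31 5
f 30 31 16
f 4 16 14
f 16 5 15
f 14 15 3
f 16 15 14
f 4 14 21
f 14 3 20
f 21 20 7
f 14 20 21
f 4 21 26
f 21 7 27
f 26 27 9
f 21 27 26
f 4 26 30
f 26 9 33
f 30 33 10
f 26 33 30
f 5 31 19
f 31 10 32
f 19 32 6
f 31 32 19
f 3 15 39
f 15 5 40
f 39 40 12
f 15 40 39
f 7 20 36
f 20 3 35
f 36 35 11
f 20 35 36
f 9 27 28
f 27 7 24
f 28 24 8
f 27 24 28
f 10 33 29
f 33 9 25
f 29 25 2
f 33 25 29
f 44 46 43
f 47 44 43
f 43 46 45
f 45 47 43
f 44 50 46
f 48 44 47
f 48 50 44
f 46 50 45
f 49 47 45
f 45 50 49
f 49 48 47
f 50 48 49
f 52 51 54
f 52 54 53
f 54 51 55
f 54 55 53
f 55 51 56
f 55 56 53
f 56 51 57
f 56 57 53
f 57 51 58
f 57 58 53
f 58 51 59
f 58 59 53
f 59 51 60
f 59 60 53
f 60 51 61
f 60 61 53
f 61 51 62
f 61 62 53
f 62 51 63
f 62 63 53
f 63 51 64
f 63 64 53
f 64 51 65
f 64 65 53
f 65 51 66
f 65 66 53
f 66 51 67
f 66 67 53
f 67 51 52
f 67 52 53
f 69 71 68
f 72 69 68
f 68 71 70
f 70 72 68
f 69 75 71
f 73 69 72
f 73 75 69
f 71 75 70
f 74 72 70
f 70 75 74
f 74 73 72
f 75 73 74
f 77 76 79
f 77 79 78
f 79 76 80
f 79 80 78
f 80 76 81
f 80 81 78
f 81 76 82
f 81 82 78
f 82 76 83
f 82 83 78
f 83 76 84
f 83 84 78
f 84 76 85
f 84 85 78
f 85 76 86
f 85 86 78
f 86 76 87
f 86 87 78
f 87 76 88
f 87 88 78
f 88 76 89
f 88 89 78
f 89 76 90
f 89 90 78
f 90 76 91
f 90 91 78
f 91 76 92
f 91 92 78
f 92 76 93
f 92 93 78
f 93 76 77
f 93 77 78



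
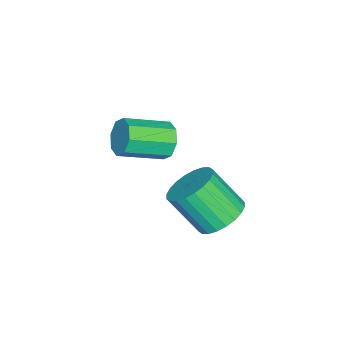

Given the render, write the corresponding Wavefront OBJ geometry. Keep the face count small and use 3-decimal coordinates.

v 3.238 0.914 -3.693
v 3.789 1.59 -3.145
v 3.773 0.382 -1.639
v 3.222 -0.294 -2.187
v 3.414 1.704 -3.057
v 3.398 0.497 -1.551
v 3.013 1.699 -3.066
v 2.996 0.492 -1.56
v 2.645 1.574 -3.17
v 2.629 0.367 -1.664
v 2.368 1.348 -3.354
v 2.352 0.141 -1.848
v 2.223 1.056 -3.59
v 2.207 -0.151 -2.084
v 2.233 0.743 -3.841
v 2.217 -0.464 -2.335
v 2.396 0.455 -4.07
v 2.38 -0.752 -2.564
v 2.687 0.238 -4.241
v 2.671 -0.97 -2.735
v 3.062 0.123 -4.329
v 3.046 -1.084 -2.823
v 3.464 0.128 -4.32
v 3.447 -1.079 -2.814
v 3.831 0.253 -4.216
v 3.815 -0.954 -2.71
v 4.108 0.479 -4.032
v 4.092 -0.728 -2.526
v 4.253 0.771 -3.796
v 4.237 -0.436 -2.29
v 4.243 1.084 -3.545
v 4.227 -0.123 -2.039
v 4.08 1.372 -3.316
v 4.064 0.165 -1.81
v -0.323 -2.385 -3.344
v 0.186 -2.336 -4.023
v 1.273 -3.806 -3.314
v 0.763 -3.855 -2.636
v 0.384 -1.954 -3.535
v 1.471 -3.424 -2.826
v 0.168 -1.825 -2.936
v 1.254 -3.294 -2.227
v -0.336 -2.024 -2.575
v 0.75 -3.493 -1.866
v -0.833 -2.434 -2.666
v 0.254 -3.904 -1.957
v -1.031 -2.816 -3.154
v 0.056 -4.286 -2.445
v -0.814 -2.946 -3.753
v 0.272 -4.415 -3.044
v -0.31 -2.747 -4.114
v 0.776 -4.216 -3.405
f 2 1 5
f 2 5 3
f 3 5 6
f 3 6 4
f 5 1 7
f 5 7 6
f 6 7 8
f 6 8 4
f 7 1 9
f 7 9 8
f 8 9 10
f 8 10 4
f 9 1 11
f 9 11 10
f 10 11 12
f 10 12 4
f 11 1 13
f 11 13 12
f 12 13 14
f 12 14 4
f 13 1 15
f 13 15 14
f 14 15 16
f 14 16 4
f 15 1 17
f 15 17 16
f 16 17 18
f 16 18 4
f 17 1 19
f 17 19 18
f 18 19 20
f 18 20 4
f 19 1 21
f 19 21 20
f 20 21 22
f 20 22 4
f 21 1 23
f 21 23 22
f 22 23 24
f 22 24 4
f 23 1 25
f 23 25 24
f 24 25 26
f 24 26 4
f 25 1 27
f 25 27 26
f 26 27 28
f 26 28 4
f 27 1 29
f 27 29 28
f 28 29 30
f 28 30 4
f 29 1 31
f 29 31 30
f 30 31 32
f 30 32 4
f 31 1 33
f 31 33 32
f 32 33 34
f 32 34 4
f 33 1 2
f 33 2 34
f 34 2 3
f 34 3 4
f 36 35 39
f 36 39 37
f 37 39 40
f 37 40 38
f 39 35 41
f 39 41 40
f 40 41 42
f 40 42 38
f 41 35 43
f 41 43 42
f 42 43 44
f 42 44 38
f 43 35 45
f 43 45 44
f 44 45 46
f 44 46 38
f 45 35 47
f 45 47 46
f 46 47 48
f 46 48 38
f 47 35 49
f 47 49 48
f 48 49 50
f 48 50 38
f 49 35 51
f 49 51 50
f 50 51 52
f 50 52 38
f 51 35 36
f 51 36 52
f 52 36 37
f 52 37 38



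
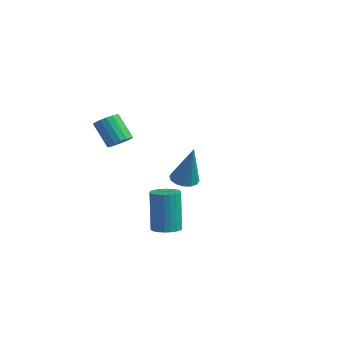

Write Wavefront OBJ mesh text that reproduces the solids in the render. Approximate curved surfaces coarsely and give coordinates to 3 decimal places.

v 4.145 -4.007 -2.938
v 4.515 -4.422 -2.815
v 4.205 -4.189 -1.098
v 3.835 -3.773 -1.222
v 4.648 -4.244 -2.815
v 4.339 -4.011 -1.099
v 4.705 -4.03 -2.834
v 4.395 -3.796 -1.118
v 4.676 -3.812 -2.869
v 4.367 -3.579 -1.152
v 4.566 -3.624 -2.914
v 4.257 -3.39 -1.198
v 4.393 -3.494 -2.963
v 4.083 -3.261 -1.247
v 4.181 -3.442 -3.009
v 3.872 -3.209 -1.292
v 3.964 -3.476 -3.043
v 3.655 -3.243 -1.326
v 3.775 -3.591 -3.062
v 3.465 -3.358 -1.345
v 3.641 -3.769 -3.061
v 3.332 -3.536 -1.345
v 3.585 -3.984 -3.042
v 3.275 -3.75 -1.326
v 3.613 -4.201 -3.008
v 3.304 -3.968 -1.291
v 3.723 -4.39 -2.962
v 3.414 -4.156 -1.246
v 3.897 -4.519 -2.913
v 3.587 -4.286 -1.197
v 4.108 -4.571 -2.868
v 3.799 -4.338 -1.151
v 4.325 -4.537 -2.834
v 4.016 -4.304 -1.117
v 0.234 -2.77 -0.235
v 0.485 -2.342 -0.023
v -0.303 -2.361 0.948
v -0.554 -2.79 0.735
v 0.3 -2.238 -0.171
v -0.488 -2.258 0.8
v 0.1 -2.256 -0.334
v -0.688 -2.276 0.637
v -0.07 -2.392 -0.474
v -0.857 -2.412 0.497
v -0.17 -2.615 -0.559
v -0.957 -2.635 0.412
v -0.177 -2.873 -0.571
v -0.964 -2.893 0.4
v -0.09 -3.107 -0.505
v -0.878 -3.127 0.466
v 0.07 -3.265 -0.378
v -0.717 -3.285 0.593
v 0.269 -3.309 -0.218
v -0.519 -3.329 0.753
v 0.459 -3.229 -0.062
v -0.328 -3.249 0.909
v 0.598 -3.045 0.054
v -0.19 -3.064 1.025
v 0.653 -2.797 0.104
v -0.134 -2.817 1.075
v 0.612 -2.543 0.076
v -0.175 -2.563 1.047
v -0.409 1.176 -3.748
v 0.013 1.599 -3.871
v 0.189 1.124 -1.872
v -0.243 1.762 -3.785
v -0.544 1.768 -3.689
v -0.809 1.616 -3.608
v -0.966 1.345 -3.566
v -0.975 1.03 -3.572
v -0.832 0.753 -3.625
v -0.575 0.59 -3.711
v -0.275 0.584 -3.808
v -0.01 0.737 -3.888
v 0.148 1.007 -3.931
v 0.156 1.323 -3.924
f 2 1 5
f 2 5 3
f 3 5 6
f 3 6 4
f 5 1 7
f 5 7 6
f 6 7 8
f 6 8 4
f 7 1 9
f 7 9 8
f 8 9 10
f 8 10 4
f 9 1 11
f 9 11 10
f 10 11 12
f 10 12 4
f 11 1 13
f 11 13 12
f 12 13 14
f 12 14 4
f 13 1 15
f 13 15 14
f 14 15 16
f 14 16 4
f 15 1 17
f 15 17 16
f 16 17 18
f 16 18 4
f 17 1 19
f 17 19 18
f 18 19 20
f 18 20 4
f 19 1 21
f 19 21 20
f 20 21 22
f 20 22 4
f 21 1 23
f 21 23 22
f 22 23 24
f 22 24 4
f 23 1 25
f 23 25 24
f 24 25 26
f 24 26 4
f 25 1 27
f 25 27 26
f 26 27 28
f 26 28 4
f 27 1 29
f 27 29 28
f 28 29 30
f 28 30 4
f 29 1 31
f 29 31 30
f 30 31 32
f 30 32 4
f 31 1 33
f 31 33 32
f 32 33 34
f 32 34 4
f 33 1 2
f 33 2 34
f 34 2 3
f 34 3 4
f 36 35 39
f 36 39 37
f 37 39 40
f 37 40 38
f 39 35 41
f 39 41 40
f 40 41 42
f 40 42 38
f 41 35 43
f 41 43 42
f 42 43 44
f 42 44 38
f 43 35 45
f 43 45 44
f 44 45 46
f 44 46 38
f 45 35 47
f 45 47 46
f 46 47 48
f 46 48 38
f 47 35 49
f 47 49 48
f 48 49 50
f 48 50 38
f 49 35 51
f 49 51 50
f 50 51 52
f 50 52 38
f 51 35 53
f 51 53 52
f 52 53 54
f 52 54 38
f 53 35 55
f 53 55 54
f 54 55 56
f 54 56 38
f 55 35 57
f 55 57 56
f 56 57 58
f 56 58 38
f 57 35 59
f 57 59 58
f 58 59 60
f 58 60 38
f 59 35 61
f 59 61 60
f 60 61 62
f 60 62 38
f 61 35 36
f 61 36 62
f 62 36 37
f 62 37 38
f 64 63 66
f 64 66 65
f 66 63 67
f 66 67 65
f 67 63 68
f 67 68 65
f 68 63 69
f 68 69 65
f 69 63 70
f 69 70 65
f 70 63 71
f 70 71 65
f 71 63 72
f 71 72 65
f 72 63 73
f 72 73 65
f 73 63 74
f 73 74 65
f 74 63 75
f 74 75 65
f 75 63 76
f 75 76 65
f 76 63 64
f 76 64 65



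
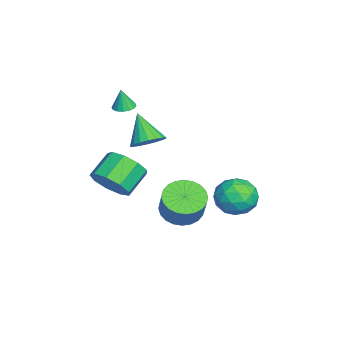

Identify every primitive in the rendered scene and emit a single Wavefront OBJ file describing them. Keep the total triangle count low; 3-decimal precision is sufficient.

v -1.031 -0.669 -0.948
v -0.36 -0.616 -0.429
v -1.989 -1.211 0.348
v -0.516 -0.272 -0.401
v -0.773 -0.007 -0.481
v -1.082 0.127 -0.653
v -1.381 0.103 -0.884
v -1.611 -0.074 -1.127
v -1.726 -0.368 -1.335
v -1.703 -0.722 -1.466
v -1.547 -1.066 -1.495
v -1.289 -1.331 -1.415
v -0.98 -1.464 -1.243
v -0.681 -1.441 -1.012
v -0.452 -1.264 -0.769
v -0.337 -0.97 -0.561
v 2.404 -2.072 -1.571
v 3.149 -1.569 -1.088
v 2.18 -0.885 -0.307
v 1.436 -1.388 -0.789
v 2.946 -1.212 -1.652
v 1.978 -0.528 -0.87
v 2.49 -1.257 -2.178
v 1.521 -0.573 -1.396
v 1.994 -1.683 -2.42
v 1.025 -0.999 -1.638
v 1.689 -2.292 -2.264
v 0.721 -1.608 -1.483
v 1.72 -2.797 -1.784
v 0.751 -2.113 -1.003
v 2.07 -2.963 -1.205
v 1.102 -2.28 -0.423
v 2.577 -2.712 -0.796
v 1.609 -2.029 -0.014
v 3.003 -2.162 -0.75
v 2.035 -1.478 0.032
v -1.485 -1.756 1.044
v -1.195 -2.219 0.98
v -1.455 -1.884 2.116
v -1 -2.011 1
v -0.936 -1.736 1.031
v -1.019 -1.466 1.065
v -1.226 -1.273 1.094
v -1.504 -1.21 1.11
v -1.776 -1.293 1.108
v -1.97 -1.5 1.089
v -2.035 -1.776 1.057
v -1.952 -2.046 1.023
v -1.744 -2.239 0.994
v -1.467 -2.302 0.978
v -0.078 0.847 -4.611
v 0.666 1.301 -5.139
v 1.463 1.488 -3.858
v 0.718 1.033 -3.329
v 0.438 1.613 -5.043
v 1.235 1.799 -3.762
v 0.132 1.808 -4.881
v 0.928 1.994 -3.6
v -0.207 1.856 -4.677
v 0.589 2.043 -3.396
v -0.526 1.751 -4.464
v 0.27 1.938 -3.183
v -0.777 1.509 -4.273
v 0.019 1.695 -2.991
v -0.921 1.165 -4.133
v -0.125 1.352 -2.852
v -0.937 0.773 -4.066
v -0.141 0.96 -2.785
v -0.823 0.392 -4.082
v -0.026 0.579 -2.801
v -0.595 0.081 -4.178
v 0.202 0.267 -2.897
v -0.288 -0.114 -4.34
v 0.508 0.072 -3.059
v 0.051 -0.163 -4.544
v 0.847 0.024 -3.263
v 0.37 -0.058 -4.757
v 1.166 0.129 -3.476
v 0.621 0.185 -4.949
v 1.417 0.371 -3.667
v 0.765 0.528 -5.088
v 1.561 0.715 -3.807
v 0.781 0.92 -5.155
v 1.577 1.107 -3.874
v 0.544 3.936 -2.989
v 1.288 4.059 -2.256
v 1.272 2.481 -3.484
v 2.016 2.604 -2.751
v 1.027 2.391 -2.465
v 0.577 3.291 -2.159
v 1.983 3.249 -3.581
v 1.533 4.149 -3.275
v 2.177 3.635 -2.622
v 1.586 3.104 -1.933
v 0.974 3.436 -3.807
v 0.383 2.905 -3.118
v 0.852 4.125 -2.579
v 1.708 2.415 -3.161
v 1.127 2.29 -2.993
v 1.564 2.362 -2.562
v 0.434 3.674 -2.522
v 0.871 3.746 -2.091
v 0.718 2.766 -2.215
v 1.689 2.794 -3.649
v 2.126 2.866 -3.218
v 0.996 4.178 -3.178
v 1.433 4.25 -2.747
v 1.842 3.774 -3.525
v 1.812 3.948 -2.363
v 2.24 3.093 -2.654
v 2.221 3.472 -3.142
v 1.956 4.001 -2.962
v 1.465 3.637 -1.958
v 1.893 2.781 -2.249
v 1.311 2.656 -2.081
v 1.047 3.185 -1.901
v 1.988 3.387 -2.173
v 0.667 3.759 -3.491
v 1.095 2.903 -3.782
v 1.513 3.355 -3.839
v 1.249 3.884 -3.659
v 0.32 3.447 -3.086
v 0.748 2.592 -3.377
v 0.604 2.539 -2.778
v 0.339 3.068 -2.598
v 0.572 3.153 -3.567
f 2 1 4
f 2 4 3
f 4 1 5
f 4 5 3
f 5 1 6
f 5 6 3
f 6 1 7
f 6 7 3
f 7 1 8
f 7 8 3
f 8 1 9
f 8 9 3
f 9 1 10
f 9 10 3
f 10 1 11
f 10 11 3
f 11 1 12
f 11 12 3
f 12 1 13
f 12 13 3
f 13 1 14
f 13 14 3
f 14 1 15
f 14 15 3
f 15 1 16
f 15 16 3
f 16 1 2
f 16 2 3
f 18 17 21
f 18 21 19
f 19 21 22
f 19 22 20
f 21 17 23
f 21 23 22
f 22 23 24
f 22 24 20
f 23 17 25
f 23 25 24
f 24 25 26
f 24 26 20
f 25 17 27
f 25 27 26
f 26 27 28
f 26 28 20
f 27 17 29
f 27 29 28
f 28 29 30
f 28 30 20
f 29 17 31
f 29 31 30
f 30 31 32
f 30 32 20
f 31 17 33
f 31 33 32
f 32 33 34
f 32 34 20
f 33 17 35
f 33 35 34
f 34 35 36
f 34 36 20
f 35 17 18
f 35 18 36
f 36 18 19
f 36 19 20
f 38 37 40
f 38 40 39
f 40 37 41
f 40 41 39
f 41 37 42
f 41 42 39
f 42 37 43
f 42 43 39
f 43 37 44
f 43 44 39
f 44 37 45
f 44 45 39
f 45 37 46
f 45 46 39
f 46 37 47
f 46 47 39
f 47 37 48
f 47 48 39
f 48 37 49
f 48 49 39
f 49 37 50
f 49 50 39
f 50 37 38
f 50 38 39
f 52 51 55
f 52 55 53
f 53 55 56
f 53 56 54
f 55 51 57
f 55 57 56
f 56 57 58
f 56 58 54
f 57 51 59
f 57 59 58
f 58 59 60
f 58 60 54
f 59 51 61
f 59 61 60
f 60 61 62
f 60 62 54
f 61 51 63
f 61 63 62
f 62 63 64
f 62 64 54
f 63 51 65
f 63 65 64
f 64 65 66
f 64 66 54
f 65 51 67
f 65 67 66
f 66 67 68
f 66 68 54
f 67 51 69
f 67 69 68
f 68 69 70
f 68 70 54
f 69 51 71
f 69 71 70
f 70 71 72
f 70 72 54
f 71 51 73
f 71 73 72
f 72 73 74
f 72 74 54
f 73 51 75
f 73 75 74
f 74 75 76
f 74 76 54
f 75 51 77
f 75 77 76
f 76 77 78
f 76 78 54
f 77 51 79
f 77 79 78
f 78 79 80
f 78 80 54
f 79 51 81
f 79 81 80
f 80 81 82
f 80 82 54
f 81 51 83
f 81 83 82
f 82 83 84
f 82 84 54
f 83 51 52
f 83 52 84
f 84 52 53
f 84 53 54
f 85 122 101
f 122 96 125
f 101 125 90
f 122 125 101
f 85 101 97
f 101 90 102
f 97 102 86
f 101 102 97
f 85 97 106
f 97 86 107
f 106 107 92
f 97 107 106
f 85 106 118
f 106 92 121
f 118 121 95
f 106 121 118
f 85 118 122
f 118 95 126
f 122 126 96
f 118 126 122
f 86 102 113
f 102 90 116
f 113 116 94
f 102 116 113
f 90 125 103
f 125 96 124
f 103 124 89
f 125 124 103
f 96 126 123
f 126 95 119
f 123 119 87
f 126 119 123
f 95 121 120
f 121 92 108
f 120 108 91
f 121 108 120
f 92 107 112
f 107 86 109
f 112 109 93
f 107 109 112
f 88 114 100
f 114 94 115
f 100 115 89
f 114 115 100
f 88 100 98
f 100 89 99
f 98 99 87
f 100 99 98
f 88 98 105
f 98 87 104
f 105 104 91
f 98 104 105
f 88 105 110
f 105 91 111
f 110 111 93
f 105 111 110
f 88 110 114
f 110 93 117
f 114 117 94
f 110 117 114
f 89 115 103
f 115 94 116
f 103 116 90
f 115 116 103
f 87 99 123
f 99 89 124
f 123 124 96
f 99 124 123
f 91 104 120
f 104 87 119
f 120 119 95
f 104 119 120
f 93 111 112
f 111 91 108
f 112 108 92
f 111 108 112
f 94 117 113
f 117 93 109
f 113 109 86
f 117 109 113



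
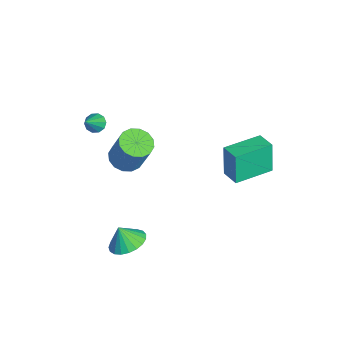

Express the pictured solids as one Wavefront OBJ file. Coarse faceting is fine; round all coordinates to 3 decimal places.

v -1.934 -3.473 2.226
v -1.583 -3.696 1.836
v -0.966 -4.127 3.474
v -1.466 -3.373 1.915
v -1.528 -3.088 2.113
v -1.745 -2.95 2.354
v -2.034 -3.012 2.545
v -2.285 -3.249 2.615
v -2.402 -3.572 2.536
v -2.339 -3.857 2.338
v -2.122 -3.995 2.098
v -1.833 -3.934 1.906
v 3.222 -2.898 -2.356
v 4.101 -3.37 -2.288
v 2.938 -3.282 -1.344
v 4.189 -2.999 -2.123
v 4.11 -2.61 -1.998
v 3.878 -2.272 -1.935
v 3.532 -2.041 -1.945
v 3.132 -1.959 -2.026
v 2.749 -2.039 -2.164
v 2.447 -2.267 -2.335
v 2.279 -2.605 -2.511
v 2.274 -2.993 -2.659
v 2.433 -3.365 -2.755
v 2.729 -3.656 -2.783
v 3.11 -3.816 -2.736
v 3.51 -3.817 -2.624
v 3.861 -3.66 -2.466
v 3.644 1.734 2.831
v 3.328 1.761 4.573
v 2.975 3.676 2.679
v 2.659 3.704 4.42
v 4.601 2.076 3
v 4.285 2.104 4.741
v 3.932 4.019 2.847
v 3.616 4.046 4.589
v 0.471 -2.403 1.661
v 1.046 -3.081 1.612
v 1.703 -2.655 3.43
v 1.129 -1.977 3.479
v 1.275 -2.718 1.444
v 1.932 -2.293 3.263
v 1.289 -2.271 1.334
v 1.946 -1.845 3.153
v 1.084 -1.859 1.312
v 1.741 -1.433 3.131
v 0.714 -1.593 1.383
v 1.372 -1.167 3.202
v 0.28 -1.544 1.529
v 0.937 -1.118 3.347
v -0.103 -1.725 1.71
v 0.554 -1.299 3.528
v -0.332 -2.087 1.877
v 0.325 -1.662 3.696
v -0.346 -2.535 1.987
v 0.311 -2.109 3.806
v -0.141 -2.947 2.009
v 0.516 -2.521 3.828
v 0.228 -3.213 1.938
v 0.886 -2.787 3.757
v 0.663 -3.262 1.793
v 1.32 -2.836 3.611
f 2 1 4
f 2 4 3
f 4 1 5
f 4 5 3
f 5 1 6
f 5 6 3
f 6 1 7
f 6 7 3
f 7 1 8
f 7 8 3
f 8 1 9
f 8 9 3
f 9 1 10
f 9 10 3
f 10 1 11
f 10 11 3
f 11 1 12
f 11 12 3
f 12 1 2
f 12 2 3
f 14 13 16
f 14 16 15
f 16 13 17
f 16 17 15
f 17 13 18
f 17 18 15
f 18 13 19
f 18 19 15
f 19 13 20
f 19 20 15
f 20 13 21
f 20 21 15
f 21 13 22
f 21 22 15
f 22 13 23
f 22 23 15
f 23 13 24
f 23 24 15
f 24 13 25
f 24 25 15
f 25 13 26
f 25 26 15
f 26 13 27
f 26 27 15
f 27 13 28
f 27 28 15
f 28 13 29
f 28 29 15
f 29 13 14
f 29 14 15
f 31 33 30
f 34 31 30
f 30 33 32
f 32 34 30
f 31 37 33
f 35 31 34
f 35 37 31
f 33 37 32
f 36 34 32
f 32 37 36
f 36 35 34
f 37 35 36
f 39 38 42
f 39 42 40
f 40 42 43
f 40 43 41
f 42 38 44
f 42 44 43
f 43 44 45
f 43 45 41
f 44 38 46
f 44 46 45
f 45 46 47
f 45 47 41
f 46 38 48
f 46 48 47
f 47 48 49
f 47 49 41
f 48 38 50
f 48 50 49
f 49 50 51
f 49 51 41
f 50 38 52
f 50 52 51
f 51 52 53
f 51 53 41
f 52 38 54
f 52 54 53
f 53 54 55
f 53 55 41
f 54 38 56
f 54 56 55
f 55 56 57
f 55 57 41
f 56 38 58
f 56 58 57
f 57 58 59
f 57 59 41
f 58 38 60
f 58 60 59
f 59 60 61
f 59 61 41
f 60 38 62
f 60 62 61
f 61 62 63
f 61 63 41
f 62 38 39
f 62 39 63
f 63 39 40
f 63 40 41



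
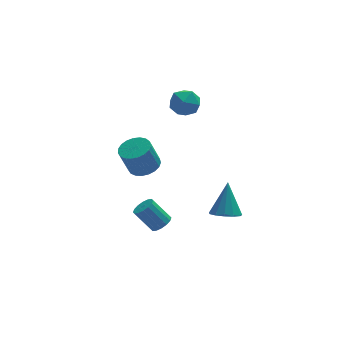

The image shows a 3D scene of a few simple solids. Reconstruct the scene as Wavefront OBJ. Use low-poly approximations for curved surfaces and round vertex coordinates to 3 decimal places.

v 1.642 3.001 4.544
v 2.422 3.647 4.19
v 2.058 1.833 3.33
v 2.838 2.479 2.976
v 2.926 2.006 3.935
v 2.67 2.728 4.685
v 1.81 2.752 2.835
v 1.554 3.474 3.585
v 2.526 3.493 3.134
v 3.216 3.031 3.814
v 1.264 2.449 3.706
v 1.954 1.987 4.386
v -0.036 3.432 -1.878
v 0.916 3.546 -1.53
v 0.287 3.422 0.227
v -0.664 3.308 -0.122
v 0.781 3.947 -1.55
v 0.152 3.823 0.207
v 0.505 4.26 -1.626
v -0.124 4.136 0.13
v 0.135 4.429 -1.747
v -0.494 4.305 0.01
v -0.264 4.426 -1.89
v -0.893 4.302 -0.133
v -0.624 4.251 -2.031
v -1.253 4.127 -0.274
v -0.882 3.934 -2.146
v -1.511 3.81 -0.389
v -0.993 3.531 -2.214
v -1.622 3.407 -0.458
v -0.939 3.11 -2.225
v -1.568 2.986 -0.468
v -0.729 2.746 -2.175
v -1.358 2.621 -0.418
v -0.399 2.499 -2.074
v -1.028 2.375 -0.318
v -0.006 2.414 -1.94
v -0.635 2.29 -0.183
v 0.382 2.505 -1.794
v -0.247 2.381 -0.038
v 0.698 2.757 -1.663
v 0.069 2.632 0.093
v 0.887 3.125 -1.57
v 0.258 3.001 0.187
v 2.778 -4.287 -0.818
v 3.462 -4.891 -0.639
v 3.182 -3.273 1.058
v 3.681 -4.494 -0.901
v 3.613 -4.031 -1.136
v 3.281 -3.649 -1.271
v 2.788 -3.47 -1.262
v 2.293 -3.55 -1.112
v 1.951 -3.864 -0.868
v 1.872 -4.312 -0.609
v 2.081 -4.753 -0.416
v 2.51 -5.045 -0.351
v 3.025 -5.097 -0.434
v -0.276 -1.781 -3.04
v 0.306 -1.802 -2.615
v -0.623 -1.281 -1.316
v -1.204 -1.259 -1.74
v 0.302 -1.457 -2.757
v -0.627 -0.936 -1.457
v 0.143 -1.199 -2.974
v -0.785 -0.678 -1.674
v -0.127 -1.097 -3.208
v -1.056 -0.575 -1.909
v -0.438 -1.178 -3.398
v -1.367 -0.656 -2.098
v -0.705 -1.42 -3.491
v -1.634 -0.899 -2.192
v -0.857 -1.759 -3.464
v -1.786 -1.238 -2.165
v -0.853 -2.104 -3.323
v -1.782 -1.583 -2.023
v -0.695 -2.362 -3.106
v -1.623 -1.841 -1.806
v -0.424 -2.465 -2.871
v -1.353 -1.943 -1.572
v -0.113 -2.384 -2.682
v -1.042 -1.862 -1.382
v 0.154 -2.141 -2.588
v -0.775 -1.62 -1.289
f 1 12 6
f 1 6 2
f 1 2 8
f 1 8 11
f 1 11 12
f 2 6 10
f 6 12 5
f 12 11 3
f 11 8 7
f 8 2 9
f 4 10 5
f 4 5 3
f 4 3 7
f 4 7 9
f 4 9 10
f 5 10 6
f 3 5 12
f 7 3 11
f 9 7 8
f 10 9 2
f 14 13 17
f 14 17 15
f 15 17 18
f 15 18 16
f 17 13 19
f 17 19 18
f 18 19 20
f 18 20 16
f 19 13 21
f 19 21 20
f 20 21 22
f 20 22 16
f 21 13 23
f 21 23 22
f 22 23 24
f 22 24 16
f 23 13 25
f 23 25 24
f 24 25 26
f 24 26 16
f 25 13 27
f 25 27 26
f 26 27 28
f 26 28 16
f 27 13 29
f 27 29 28
f 28 29 30
f 28 30 16
f 29 13 31
f 29 31 30
f 30 31 32
f 30 32 16
f 31 13 33
f 31 33 32
f 32 33 34
f 32 34 16
f 33 13 35
f 33 35 34
f 34 35 36
f 34 36 16
f 35 13 37
f 35 37 36
f 36 37 38
f 36 38 16
f 37 13 39
f 37 39 38
f 38 39 40
f 38 40 16
f 39 13 41
f 39 41 40
f 40 41 42
f 40 42 16
f 41 13 43
f 41 43 42
f 42 43 44
f 42 44 16
f 43 13 14
f 43 14 44
f 44 14 15
f 44 15 16
f 46 45 48
f 46 48 47
f 48 45 49
f 48 49 47
f 49 45 50
f 49 50 47
f 50 45 51
f 50 51 47
f 51 45 52
f 51 52 47
f 52 45 53
f 52 53 47
f 53 45 54
f 53 54 47
f 54 45 55
f 54 55 47
f 55 45 56
f 55 56 47
f 56 45 57
f 56 57 47
f 57 45 46
f 57 46 47
f 59 58 62
f 59 62 60
f 60 62 63
f 60 63 61
f 62 58 64
f 62 64 63
f 63 64 65
f 63 65 61
f 64 58 66
f 64 66 65
f 65 66 67
f 65 67 61
f 66 58 68
f 66 68 67
f 67 68 69
f 67 69 61
f 68 58 70
f 68 70 69
f 69 70 71
f 69 71 61
f 70 58 72
f 70 72 71
f 71 72 73
f 71 73 61
f 72 58 74
f 72 74 73
f 73 74 75
f 73 75 61
f 74 58 76
f 74 76 75
f 75 76 77
f 75 77 61
f 76 58 78
f 76 78 77
f 77 78 79
f 77 79 61
f 78 58 80
f 78 80 79
f 79 80 81
f 79 81 61
f 80 58 82
f 80 82 81
f 81 82 83
f 81 83 61
f 82 58 59
f 82 59 83
f 83 59 60
f 83 60 61



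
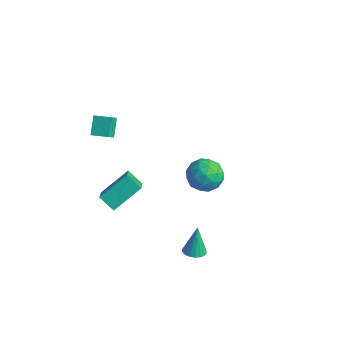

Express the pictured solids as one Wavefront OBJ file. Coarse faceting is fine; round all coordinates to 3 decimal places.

v -0.482 2.6 -3.371
v 0.13 2.053 -2.511
v -0.79 0.907 -4.229
v -0.178 0.36 -3.369
v -1.235 0.848 -3.129
v -1.045 1.894 -2.599
v 0.385 1.066 -4.141
v 0.575 2.112 -3.611
v 0.665 1.105 -2.987
v -0.336 0.97 -2.362
v -0.324 1.99 -4.378
v -1.325 1.855 -3.753
v -0.149 2.475 -2.866
v -0.511 0.485 -3.874
v -1.132 0.772 -3.733
v -0.773 0.45 -3.228
v -0.839 2.381 -2.917
v -0.48 2.06 -2.412
v -1.282 1.352 -2.775
v -0.18 0.9 -4.328
v 0.179 0.579 -3.823
v 0.113 2.51 -3.512
v 0.472 2.188 -3.007
v 0.622 1.608 -3.965
v 0.525 1.596 -2.64
v 0.344 0.601 -3.144
v 0.675 1.016 -3.598
v 0.787 1.631 -3.287
v -0.064 1.517 -2.272
v -0.244 0.522 -2.777
v -0.866 0.809 -2.636
v -0.754 1.424 -2.324
v 0.251 0.96 -2.552
v -0.416 2.438 -3.963
v -0.596 1.443 -4.468
v 0.094 1.536 -4.416
v 0.206 2.151 -4.104
v -1.004 2.359 -3.596
v -1.185 1.364 -4.1
v -1.447 1.329 -3.453
v -1.335 1.944 -3.142
v -0.911 2 -4.188
v 3.269 -3.044 -4.289
v 3.764 -3.485 -4.1
v 3.031 -2.556 -2.531
v 3.92 -3.225 -4.151
v 3.947 -2.93 -4.229
v 3.839 -2.657 -4.319
v 3.619 -2.46 -4.404
v 3.329 -2.379 -4.465
v 3.027 -2.43 -4.492
v 2.774 -2.602 -4.478
v 2.618 -2.862 -4.428
v 2.591 -3.158 -4.349
v 2.698 -3.431 -4.259
v 2.919 -3.627 -4.175
v 3.209 -3.708 -4.113
v 3.51 -3.657 -4.086
v -2.94 -4.418 -2.953
v -2.504 -2.666 -1.824
v -4.053 -3.273 -4.301
v -3.617 -1.52 -3.172
v -1.963 -4.24 -3.608
v -1.527 -2.487 -2.479
v -3.076 -3.094 -4.956
v -2.64 -1.342 -3.827
v -2.912 -4.917 3.497
v -3.456 -4.161 4.346
v -3.213 -4.222 2.685
v -3.757 -3.466 3.534
v -2.043 -4.414 3.606
v -2.587 -3.658 4.455
v -2.344 -3.719 2.794
v -2.888 -2.963 3.643
f 1 38 17
f 38 12 41
f 17 41 6
f 38 41 17
f 1 17 13
f 17 6 18
f 13 18 2
f 17 18 13
f 1 13 22
f 13 2 23
f 22 23 8
f 13 23 22
f 1 22 34
f 22 8 37
f 34 37 11
f 22 37 34
f 1 34 38
f 34 11 42
f 38 42 12
f 34 42 38
f 2 18 29
f 18 6 32
f 29 32 10
f 18 32 29
f 6 41 19
f 41 12 40
f 19 40 5
f 41 40 19
f 12 42 39
f 42 11 35
f 39 35 3
f 42 35 39
f 11 37 36
f 37 8 24
f 36 24 7
f 37 24 36
f 8 23 28
f 23 2 25
f 28 25 9
f 23 25 28
f 4 30 16
f 30 10 31
f 16 31 5
f 30 31 16
f 4 16 14
f 16 5 15
f 14 15 3
f 16 15 14
f 4 14 21
f 14 3 20
f 21 20 7
f 14 20 21
f 4 21 26
f 21 7 27
f 26 27 9
f 21 27 26
f 4 26 30
f 26 9 33
f 30 33 10
f 26 33 30
f 5 31 19
f 31 10 32
f 19 32 6
f 31 32 19
f 3 15 39
f 15 5 40
f 39 40 12
f 15 40 39
f 7 20 36
f 20 3 35
f 36 35 11
f 20 35 36
f 9 27 28
f 27 7 24
f 28 24 8
f 27 24 28
f 10 33 29
f 33 9 25
f 29 25 2
f 33 25 29
f 44 43 46
f 44 46 45
f 46 43 47
f 46 47 45
f 47 43 48
f 47 48 45
f 48 43 49
f 48 49 45
f 49 43 50
f 49 50 45
f 50 43 51
f 50 51 45
f 51 43 52
f 51 52 45
f 52 43 53
f 52 53 45
f 53 43 54
f 53 54 45
f 54 43 55
f 54 55 45
f 55 43 56
f 55 56 45
f 56 43 57
f 56 57 45
f 57 43 58
f 57 58 45
f 58 43 44
f 58 44 45
f 60 62 59
f 63 60 59
f 59 62 61
f 61 63 59
f 60 66 62
f 64 60 63
f 64 66 60
f 62 66 61
f 65 63 61
f 61 66 65
f 65 64 63
f 66 64 65
f 68 70 67
f 71 68 67
f 67 70 69
f 69 71 67
f 68 74 70
f 72 68 71
f 72 74 68
f 70 74 69
f 73 71 69
f 69 74 73
f 73 72 71
f 74 72 73



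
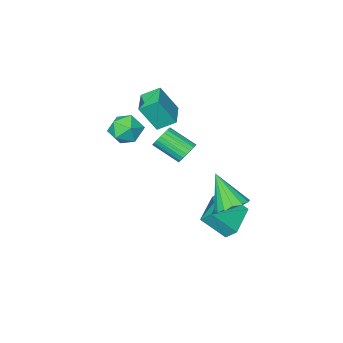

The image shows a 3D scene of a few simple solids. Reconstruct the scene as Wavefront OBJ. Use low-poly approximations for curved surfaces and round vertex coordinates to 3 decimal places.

v -2.341 -1.346 -0.795
v -2.094 -1.606 -1.373
v -1.392 -2.833 -0.523
v -1.639 -2.574 0.055
v -1.886 -1.432 -1.294
v -1.184 -2.659 -0.443
v -1.757 -1.243 -1.128
v -1.055 -2.47 -0.277
v -1.729 -1.072 -0.904
v -1.027 -2.299 -0.054
v -1.806 -0.948 -0.662
v -1.104 -2.175 0.189
v -1.976 -0.893 -0.443
v -1.274 -2.121 0.408
v -2.21 -0.917 -0.285
v -1.507 -2.144 0.566
v -2.465 -1.015 -0.215
v -1.763 -2.242 0.636
v -2.7 -1.17 -0.245
v -1.998 -2.397 0.606
v -2.872 -1.356 -0.371
v -2.17 -2.583 0.48
v -2.953 -1.54 -0.57
v -2.251 -2.767 0.281
v -2.927 -1.691 -0.808
v -2.225 -2.918 0.043
v -2.801 -1.782 -1.044
v -2.099 -3.009 -0.193
v -2.595 -1.798 -1.237
v -1.893 -3.025 -0.386
v -2.345 -1.735 -1.353
v -1.643 -2.962 -0.502
v -2.642 2.33 -3.194
v -2.89 2.856 -2.616
v -1.147 3.429 -3.552
v -1.395 3.955 -2.975
v -1.765 1.505 -2.065
v -2.013 2.031 -1.488
v -0.27 2.604 -2.424
v -0.518 3.13 -1.846
v 1.351 -0.08 2.476
v 1.97 0.578 2.718
v 1.91 -0.998 3.542
v 2.529 -0.34 3.784
v 1.619 -0.213 3.96
v 1.273 0.354 3.301
v 2.607 -0.774 2.959
v 2.261 -0.207 2.3
v 2.746 0.149 3.017
v 2.136 0.496 3.635
v 1.744 -0.916 2.625
v 1.134 -0.569 3.243
v -1.009 4.069 -0.918
v -0.23 3.766 -1.193
v -0.851 2.951 0.758
v -0.132 4.14 -0.952
v -0.27 4.495 -0.703
v -0.605 4.736 -0.51
v -1.049 4.798 -0.427
v -1.481 4.665 -0.476
v -1.788 4.372 -0.643
v -1.885 3.997 -0.883
v -1.748 3.642 -1.133
v -1.412 3.401 -1.325
v -0.969 3.339 -1.408
v -0.536 3.472 -1.36
v -0.902 -1.676 2.285
v -1.616 -1.087 2.841
v 0.012 -0.513 2.226
v -0.702 0.076 2.782
v -0.198 -2.156 3.698
v -0.912 -1.567 4.254
v 0.716 -0.993 3.639
v 0.002 -0.404 4.195
f 2 1 5
f 2 5 3
f 3 5 6
f 3 6 4
f 5 1 7
f 5 7 6
f 6 7 8
f 6 8 4
f 7 1 9
f 7 9 8
f 8 9 10
f 8 10 4
f 9 1 11
f 9 11 10
f 10 11 12
f 10 12 4
f 11 1 13
f 11 13 12
f 12 13 14
f 12 14 4
f 13 1 15
f 13 15 14
f 14 15 16
f 14 16 4
f 15 1 17
f 15 17 16
f 16 17 18
f 16 18 4
f 17 1 19
f 17 19 18
f 18 19 20
f 18 20 4
f 19 1 21
f 19 21 20
f 20 21 22
f 20 22 4
f 21 1 23
f 21 23 22
f 22 23 24
f 22 24 4
f 23 1 25
f 23 25 24
f 24 25 26
f 24 26 4
f 25 1 27
f 25 27 26
f 26 27 28
f 26 28 4
f 27 1 29
f 27 29 28
f 28 29 30
f 28 30 4
f 29 1 31
f 29 31 30
f 30 31 32
f 30 32 4
f 31 1 2
f 31 2 32
f 32 2 3
f 32 3 4
f 34 36 33
f 37 34 33
f 33 36 35
f 35 37 33
f 34 40 36
f 38 34 37
f 38 40 34
f 36 40 35
f 39 37 35
f 35 40 39
f 39 38 37
f 40 38 39
f 41 52 46
f 41 46 42
f 41 42 48
f 41 48 51
f 41 51 52
f 42 46 50
f 46 52 45
f 52 51 43
f 51 48 47
f 48 42 49
f 44 50 45
f 44 45 43
f 44 43 47
f 44 47 49
f 44 49 50
f 45 50 46
f 43 45 52
f 47 43 51
f 49 47 48
f 50 49 42
f 54 53 56
f 54 56 55
f 56 53 57
f 56 57 55
f 57 53 58
f 57 58 55
f 58 53 59
f 58 59 55
f 59 53 60
f 59 60 55
f 60 53 61
f 60 61 55
f 61 53 62
f 61 62 55
f 62 53 63
f 62 63 55
f 63 53 64
f 63 64 55
f 64 53 65
f 64 65 55
f 65 53 66
f 65 66 55
f 66 53 54
f 66 54 55
f 68 70 67
f 71 68 67
f 67 70 69
f 69 71 67
f 68 74 70
f 72 68 71
f 72 74 68
f 70 74 69
f 73 71 69
f 69 74 73
f 73 72 71
f 74 72 73

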